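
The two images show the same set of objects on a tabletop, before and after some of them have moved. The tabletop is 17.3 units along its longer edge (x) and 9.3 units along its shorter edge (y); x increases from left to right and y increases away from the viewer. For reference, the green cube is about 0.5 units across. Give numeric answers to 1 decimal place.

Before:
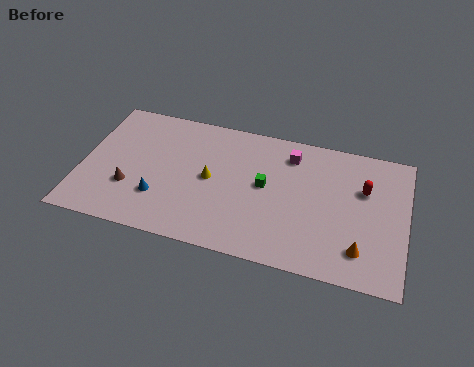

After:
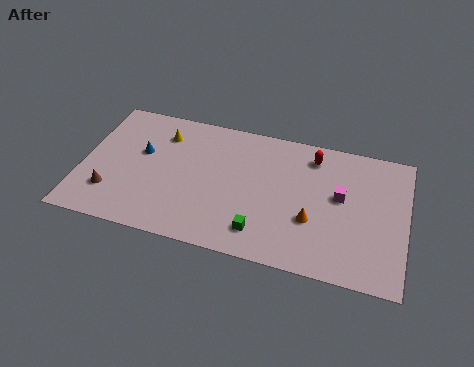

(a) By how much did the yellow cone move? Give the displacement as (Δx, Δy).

(-2.8, 2.5)

From the two frames, the yellow cone sits at roughly (6.9, 4.7) before and (4.1, 7.2) after.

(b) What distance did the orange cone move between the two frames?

2.9

From (15.0, 2.0) to (12.4, 3.3), the orange cone covered √(2.6² + 1.3²) ≈ 2.9 units.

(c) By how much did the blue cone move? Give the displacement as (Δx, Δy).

(-1.2, 2.9)

The blue cone was at about (4.3, 2.7) and moved to about (3.1, 5.6).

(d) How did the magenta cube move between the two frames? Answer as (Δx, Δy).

(2.8, -2.2)

The magenta cube was at about (11.0, 7.5) and moved to about (13.8, 5.3).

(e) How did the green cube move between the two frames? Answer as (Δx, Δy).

(0.0, -3.2)

The green cube was at about (9.8, 5.0) and moved to about (9.8, 1.8).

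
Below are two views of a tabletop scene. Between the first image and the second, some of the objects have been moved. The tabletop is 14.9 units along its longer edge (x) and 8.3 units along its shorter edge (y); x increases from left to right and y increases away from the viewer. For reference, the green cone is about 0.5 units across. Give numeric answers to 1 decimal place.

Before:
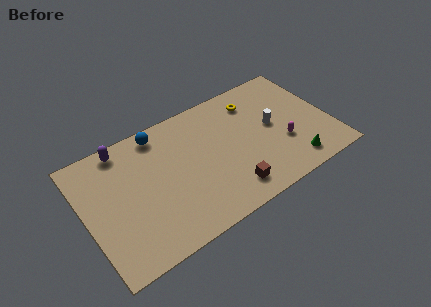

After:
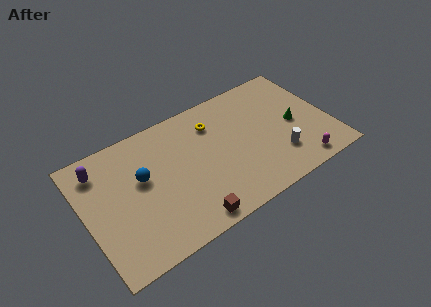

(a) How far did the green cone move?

2.7

The green cone moved from about (12.2, 1.3) to (12.8, 3.9), a distance of √(0.6² + 2.6²) ≈ 2.7.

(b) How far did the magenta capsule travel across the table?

2.0

The magenta capsule was near (11.9, 2.9) before and (12.6, 1.0) after, so it travelled √(0.7² + 1.9²) ≈ 2.0 units.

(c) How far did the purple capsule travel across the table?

1.7

From (2.7, 7.4) to (1.2, 6.7), the purple capsule covered √(1.5² + 0.7²) ≈ 1.7 units.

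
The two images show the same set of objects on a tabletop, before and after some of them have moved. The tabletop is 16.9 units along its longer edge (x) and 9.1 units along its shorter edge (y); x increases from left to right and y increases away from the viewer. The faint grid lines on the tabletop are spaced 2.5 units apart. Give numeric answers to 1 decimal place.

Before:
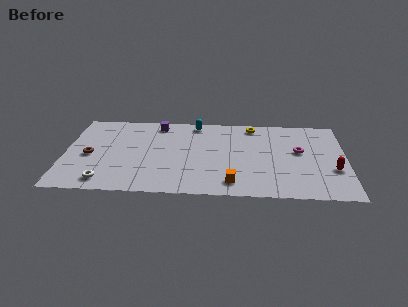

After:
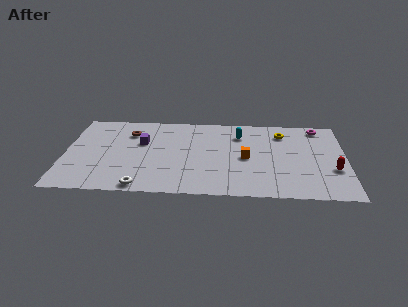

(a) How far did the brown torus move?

3.5

From (1.5, 4.1) to (3.8, 6.8), the brown torus covered √(2.3² + 2.7²) ≈ 3.5 units.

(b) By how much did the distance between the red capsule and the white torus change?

-2.1

Before: roughly 13.7 units apart; after: 11.6. That's 2.1 units closer together.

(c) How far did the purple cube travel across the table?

2.4

The purple cube moved from about (5.5, 7.9) to (4.6, 5.7), a distance of √(0.9² + 2.2²) ≈ 2.4.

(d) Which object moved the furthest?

the brown torus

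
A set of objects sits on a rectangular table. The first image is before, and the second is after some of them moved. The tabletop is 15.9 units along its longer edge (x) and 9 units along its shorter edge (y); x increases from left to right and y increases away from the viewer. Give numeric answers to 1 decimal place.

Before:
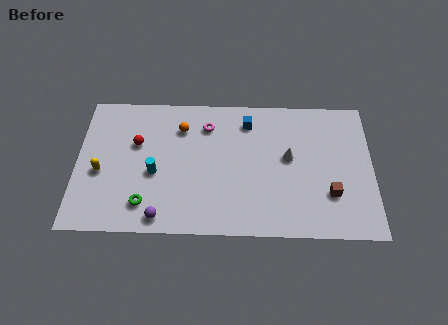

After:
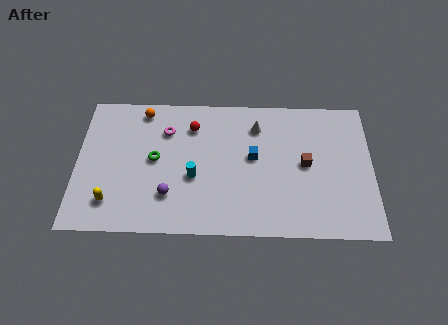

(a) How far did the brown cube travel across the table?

2.3

The brown cube moved from about (13.6, 2.7) to (12.3, 4.6), a distance of √(1.3² + 1.9²) ≈ 2.3.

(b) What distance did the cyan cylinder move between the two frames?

2.1

The cyan cylinder was near (4.2, 3.8) before and (6.3, 3.6) after, so it travelled √(2.1² + 0.2²) ≈ 2.1 units.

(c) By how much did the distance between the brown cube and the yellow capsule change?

-1.6

Before: roughly 12.3 units apart; after: 10.7. That's 1.6 units closer together.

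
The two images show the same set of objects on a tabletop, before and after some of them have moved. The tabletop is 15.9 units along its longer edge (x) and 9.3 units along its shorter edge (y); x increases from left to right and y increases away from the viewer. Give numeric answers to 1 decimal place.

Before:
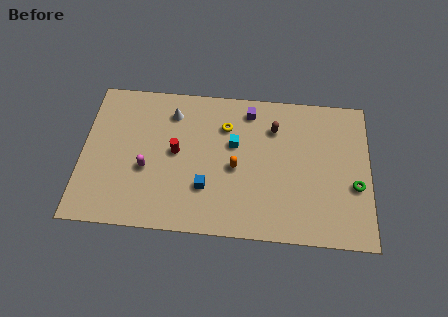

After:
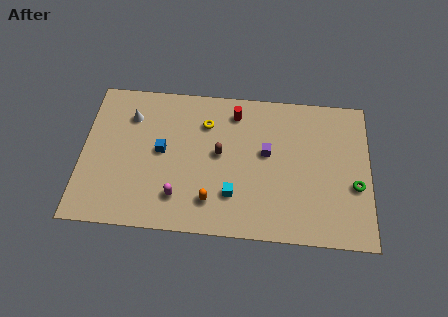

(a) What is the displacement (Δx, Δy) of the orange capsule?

(-1.3, -2.2)

The orange capsule was at about (8.5, 4.2) and moved to about (7.2, 2.0).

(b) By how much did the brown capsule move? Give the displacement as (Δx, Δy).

(-3.0, -1.9)

The brown capsule started near (10.6, 6.9) and ended near (7.6, 5.0).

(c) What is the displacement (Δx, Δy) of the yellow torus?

(-1.1, 0.1)

The yellow torus was at about (7.9, 6.8) and moved to about (6.8, 6.9).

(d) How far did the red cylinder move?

4.3

The red cylinder was near (5.2, 4.9) before and (8.4, 7.7) after, so it travelled √(3.2² + 2.8²) ≈ 4.3 units.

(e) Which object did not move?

the green torus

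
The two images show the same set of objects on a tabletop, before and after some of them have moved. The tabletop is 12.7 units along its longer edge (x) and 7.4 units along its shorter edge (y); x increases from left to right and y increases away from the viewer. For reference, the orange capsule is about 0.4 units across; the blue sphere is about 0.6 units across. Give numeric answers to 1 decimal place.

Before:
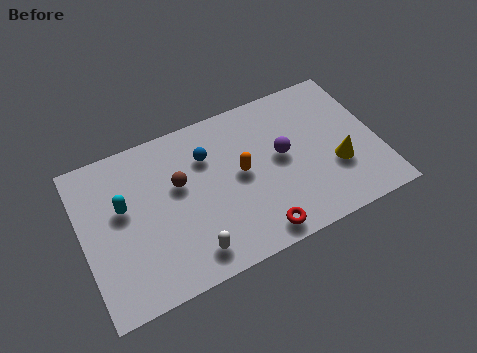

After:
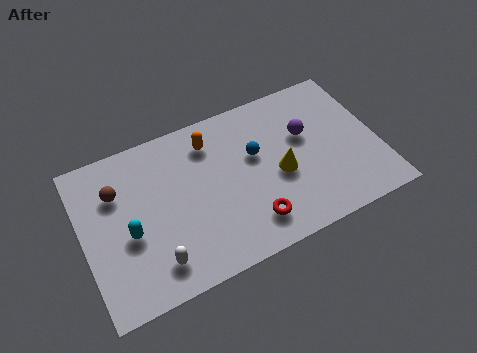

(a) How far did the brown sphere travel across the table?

2.7

The brown sphere moved from about (4.2, 4.5) to (1.6, 5.2), a distance of √(2.6² + 0.7²) ≈ 2.7.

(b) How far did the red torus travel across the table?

0.6

The red torus was near (7.1, 0.9) before and (6.9, 1.5) after, so it travelled √(0.2² + 0.6²) ≈ 0.6 units.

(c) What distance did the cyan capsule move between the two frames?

1.3

The cyan capsule was near (1.8, 4.4) before and (1.9, 3.1) after, so it travelled √(0.1² + 1.3²) ≈ 1.3 units.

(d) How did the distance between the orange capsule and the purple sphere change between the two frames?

+2.4

They were about 1.8 units apart before and 4.2 after — 2.4 units further apart.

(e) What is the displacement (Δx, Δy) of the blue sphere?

(2.0, -0.8)

The blue sphere started near (5.5, 5.3) and ended near (7.5, 4.5).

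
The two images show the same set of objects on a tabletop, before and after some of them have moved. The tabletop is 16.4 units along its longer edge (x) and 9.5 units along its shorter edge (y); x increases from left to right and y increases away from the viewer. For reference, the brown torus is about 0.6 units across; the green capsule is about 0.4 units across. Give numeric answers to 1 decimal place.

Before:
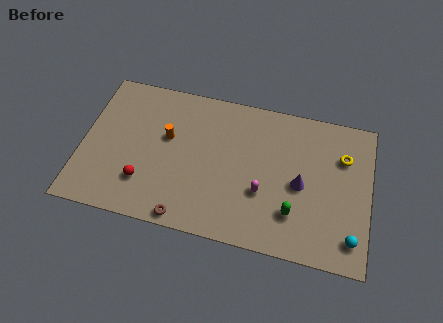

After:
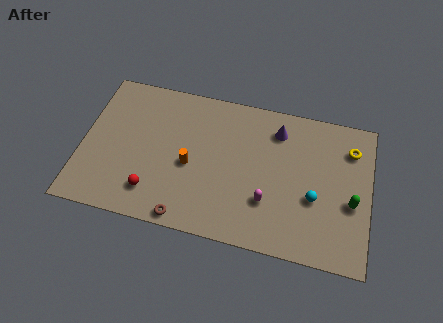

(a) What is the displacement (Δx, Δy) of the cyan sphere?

(-2.2, 2.0)

The cyan sphere was at about (15.5, 1.7) and moved to about (13.3, 3.7).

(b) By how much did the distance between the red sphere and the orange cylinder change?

-0.4

Before: roughly 3.4 units apart; after: 3.0. That's 0.4 units closer together.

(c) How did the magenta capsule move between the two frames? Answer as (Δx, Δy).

(0.3, -0.5)

From the two frames, the magenta capsule sits at roughly (10.4, 3.4) before and (10.7, 2.9) after.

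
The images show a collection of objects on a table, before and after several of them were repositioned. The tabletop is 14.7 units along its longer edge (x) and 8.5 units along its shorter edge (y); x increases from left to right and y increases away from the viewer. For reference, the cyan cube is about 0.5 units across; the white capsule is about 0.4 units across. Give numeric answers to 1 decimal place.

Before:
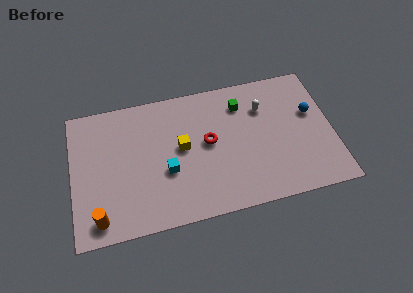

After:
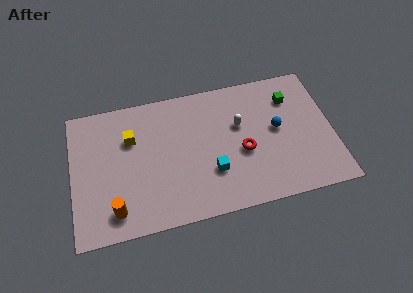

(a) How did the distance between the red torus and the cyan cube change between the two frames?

-0.7

Before: roughly 2.7 units apart; after: 2.0. That's 0.7 units closer together.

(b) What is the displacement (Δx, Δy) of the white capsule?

(-1.4, -0.8)

The white capsule was at about (10.9, 6.1) and moved to about (9.5, 5.3).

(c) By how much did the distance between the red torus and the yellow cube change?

+5.1

They were about 1.5 units apart before and 6.6 after — 5.1 units further apart.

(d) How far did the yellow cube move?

3.0

The yellow cube was near (6.2, 4.6) before and (3.4, 5.8) after, so it travelled √(2.8² + 1.2²) ≈ 3.0 units.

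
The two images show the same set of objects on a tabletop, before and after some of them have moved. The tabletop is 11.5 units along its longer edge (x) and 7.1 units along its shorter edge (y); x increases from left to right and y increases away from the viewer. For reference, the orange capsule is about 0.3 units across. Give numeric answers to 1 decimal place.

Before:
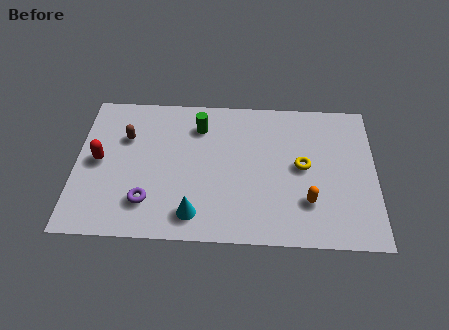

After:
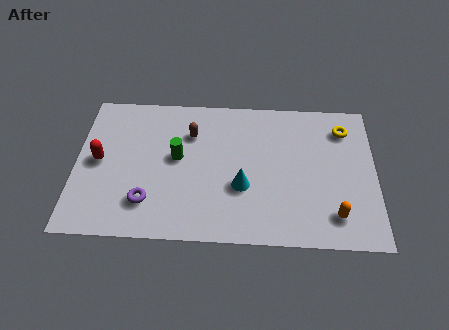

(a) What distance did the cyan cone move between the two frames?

2.3

From (4.6, 1.2) to (6.4, 2.6), the cyan cone covered √(1.8² + 1.4²) ≈ 2.3 units.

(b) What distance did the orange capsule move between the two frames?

1.2

The orange capsule was near (8.9, 2.0) before and (9.9, 1.4) after, so it travelled √(1.0² + 0.6²) ≈ 1.2 units.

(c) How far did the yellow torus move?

2.5

From (8.7, 3.7) to (10.3, 5.6), the yellow torus covered √(1.6² + 1.9²) ≈ 2.5 units.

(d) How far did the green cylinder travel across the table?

1.8

The green cylinder was near (4.7, 5.5) before and (3.9, 3.9) after, so it travelled √(0.8² + 1.6²) ≈ 1.8 units.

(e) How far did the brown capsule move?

2.5

From (1.9, 4.8) to (4.4, 5.1), the brown capsule covered √(2.5² + 0.3²) ≈ 2.5 units.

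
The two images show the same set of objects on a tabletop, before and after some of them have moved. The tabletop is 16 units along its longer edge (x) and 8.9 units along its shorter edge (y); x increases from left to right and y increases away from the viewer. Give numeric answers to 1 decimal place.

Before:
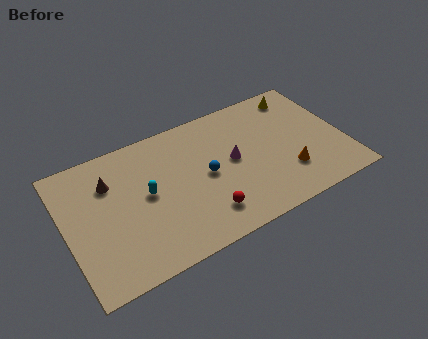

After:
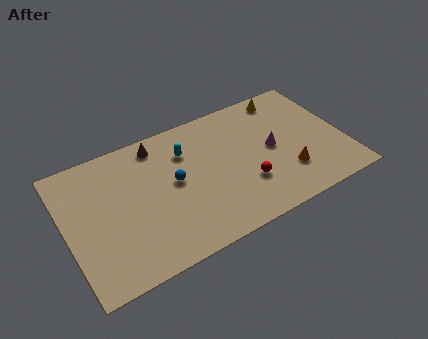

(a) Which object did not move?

the orange cone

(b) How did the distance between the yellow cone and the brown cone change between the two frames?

-3.8

The distance was about 11.4 in the first image and 7.6 in the second, so they moved 3.8 units closer together.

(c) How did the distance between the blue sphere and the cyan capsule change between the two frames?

-1.5

Before: roughly 3.4 units apart; after: 1.9. That's 1.5 units closer together.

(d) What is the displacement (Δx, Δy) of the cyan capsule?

(2.5, 1.8)

From the two frames, the cyan capsule sits at roughly (4.6, 4.7) before and (7.1, 6.5) after.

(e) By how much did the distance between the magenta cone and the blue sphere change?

+4.1

Before: roughly 1.6 units apart; after: 5.7. That's 4.1 units further apart.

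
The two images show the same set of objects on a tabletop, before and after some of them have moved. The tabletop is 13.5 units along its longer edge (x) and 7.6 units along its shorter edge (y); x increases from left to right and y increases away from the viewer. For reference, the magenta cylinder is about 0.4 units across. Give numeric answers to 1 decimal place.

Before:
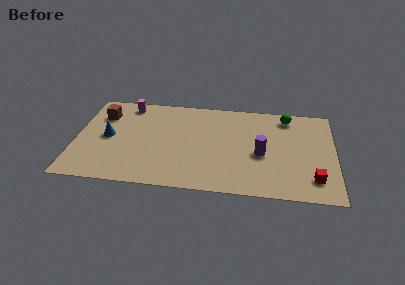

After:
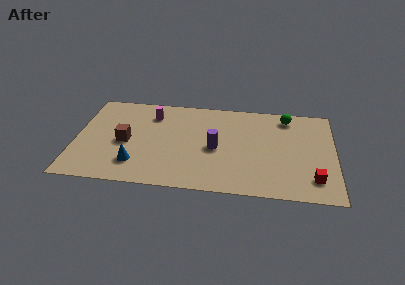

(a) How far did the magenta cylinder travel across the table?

1.5

From (2.6, 6.6) to (3.9, 5.9), the magenta cylinder covered √(1.3² + 0.7²) ≈ 1.5 units.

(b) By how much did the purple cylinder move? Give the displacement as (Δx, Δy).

(-2.4, 0.2)

From the two frames, the purple cylinder sits at roughly (9.7, 3.3) before and (7.3, 3.5) after.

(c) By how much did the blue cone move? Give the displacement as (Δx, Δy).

(1.5, -2.0)

From the two frames, the blue cone sits at roughly (1.7, 3.8) before and (3.2, 1.8) after.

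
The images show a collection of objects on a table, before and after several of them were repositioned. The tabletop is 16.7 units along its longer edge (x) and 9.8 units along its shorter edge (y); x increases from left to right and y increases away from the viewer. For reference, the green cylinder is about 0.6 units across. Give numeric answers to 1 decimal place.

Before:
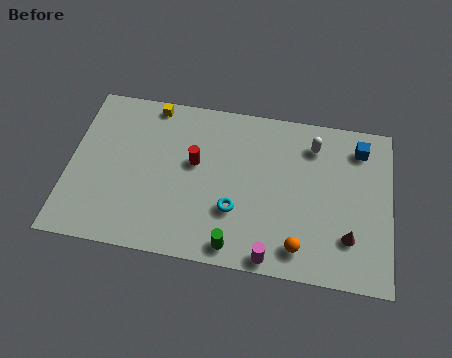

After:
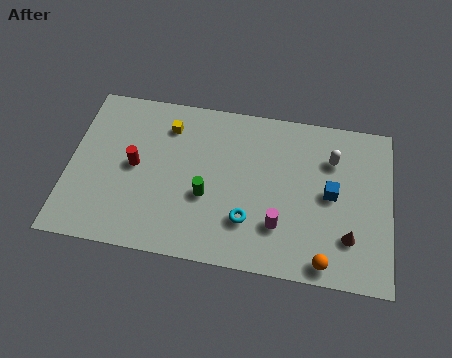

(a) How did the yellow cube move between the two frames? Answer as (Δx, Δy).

(0.9, -1.2)

The yellow cube started near (4.1, 8.9) and ended near (5.0, 7.7).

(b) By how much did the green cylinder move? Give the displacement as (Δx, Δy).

(-1.6, 2.7)

The green cylinder started near (8.8, 1.1) and ended near (7.2, 3.8).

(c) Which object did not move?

the brown cone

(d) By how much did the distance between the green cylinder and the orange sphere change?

+3.5

The distance was about 3.3 in the first image and 6.8 in the second, so they moved 3.5 units further apart.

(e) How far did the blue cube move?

3.3

From (15.0, 8.0) to (13.6, 5.0), the blue cube covered √(1.4² + 3.0²) ≈ 3.3 units.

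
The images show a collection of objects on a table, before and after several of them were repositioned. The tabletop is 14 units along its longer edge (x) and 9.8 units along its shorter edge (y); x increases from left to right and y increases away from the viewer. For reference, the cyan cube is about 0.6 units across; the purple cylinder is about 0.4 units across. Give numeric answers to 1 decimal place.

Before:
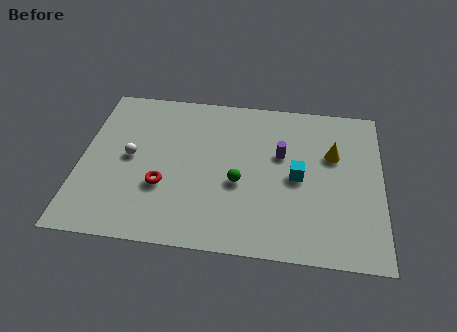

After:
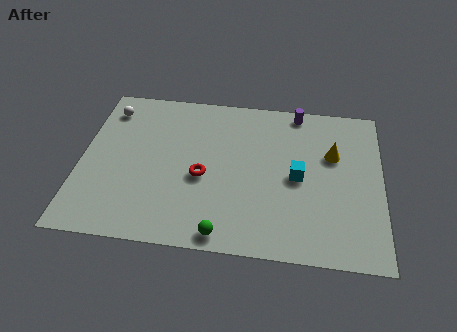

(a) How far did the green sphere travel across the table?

3.2

The green sphere was near (7.4, 4.0) before and (6.8, 0.9) after, so it travelled √(0.6² + 3.1²) ≈ 3.2 units.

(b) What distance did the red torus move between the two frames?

2.0

The red torus moved from about (3.9, 3.4) to (5.7, 4.2), a distance of √(1.8² + 0.8²) ≈ 2.0.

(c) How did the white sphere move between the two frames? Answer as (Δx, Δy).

(-1.2, 3.0)

The white sphere was at about (2.3, 5.0) and moved to about (1.1, 8.0).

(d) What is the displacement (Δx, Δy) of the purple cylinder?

(0.7, 2.9)

From the two frames, the purple cylinder sits at roughly (9.3, 6.0) before and (10.0, 8.9) after.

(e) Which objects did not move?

the cyan cube and the yellow cone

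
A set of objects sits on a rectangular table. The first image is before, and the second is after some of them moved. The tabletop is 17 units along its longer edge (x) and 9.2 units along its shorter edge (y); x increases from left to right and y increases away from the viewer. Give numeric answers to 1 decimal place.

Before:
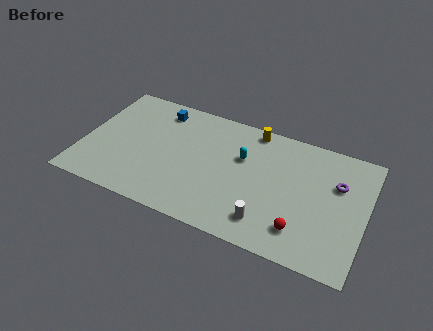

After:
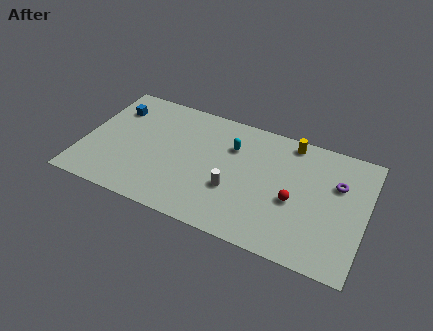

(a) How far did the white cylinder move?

2.7

The white cylinder was near (11.4, 1.8) before and (9.2, 3.3) after, so it travelled √(2.2² + 1.5²) ≈ 2.7 units.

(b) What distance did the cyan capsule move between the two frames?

0.9

The cyan capsule moved from about (9.5, 5.9) to (8.8, 6.5), a distance of √(0.7² + 0.6²) ≈ 0.9.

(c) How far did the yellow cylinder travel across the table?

2.3

From (9.9, 8.3) to (12.2, 8.2), the yellow cylinder covered √(2.3² + 0.1²) ≈ 2.3 units.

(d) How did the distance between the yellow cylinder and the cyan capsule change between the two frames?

+1.4

Before: roughly 2.4 units apart; after: 3.8. That's 1.4 units further apart.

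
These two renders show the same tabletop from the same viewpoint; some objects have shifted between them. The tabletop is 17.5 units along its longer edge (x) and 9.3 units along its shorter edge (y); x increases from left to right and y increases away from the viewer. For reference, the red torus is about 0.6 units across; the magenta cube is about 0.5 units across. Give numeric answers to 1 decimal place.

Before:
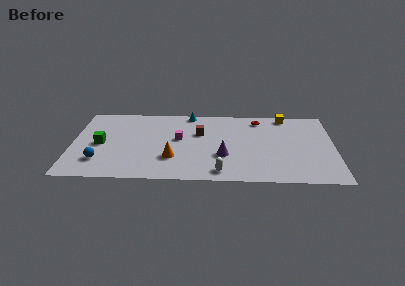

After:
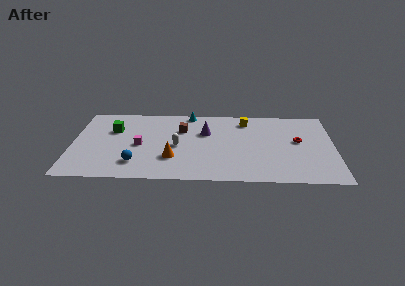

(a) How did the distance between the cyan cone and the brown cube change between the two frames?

-0.4

They were about 2.6 units apart before and 2.2 after — 0.4 units closer together.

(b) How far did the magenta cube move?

2.8

The magenta cube was near (7.1, 5.2) before and (4.5, 4.3) after, so it travelled √(2.6² + 0.9²) ≈ 2.8 units.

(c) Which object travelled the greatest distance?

the white capsule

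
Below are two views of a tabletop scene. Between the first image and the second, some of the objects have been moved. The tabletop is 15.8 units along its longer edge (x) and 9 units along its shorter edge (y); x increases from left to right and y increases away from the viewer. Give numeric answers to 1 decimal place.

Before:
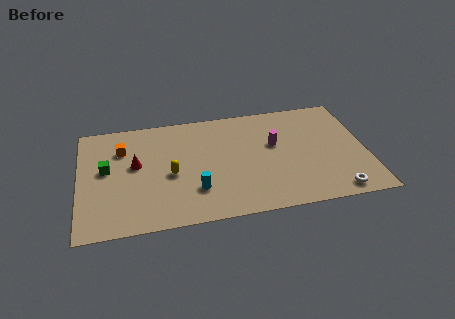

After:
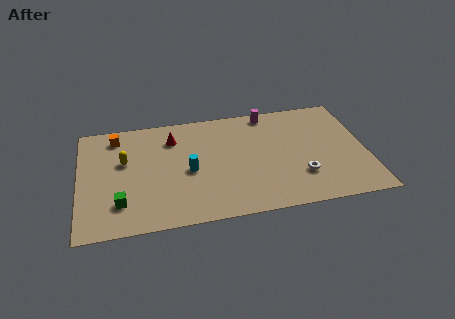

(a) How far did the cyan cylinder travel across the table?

1.6

From (6.3, 2.5) to (6.0, 4.1), the cyan cylinder covered √(0.3² + 1.6²) ≈ 1.6 units.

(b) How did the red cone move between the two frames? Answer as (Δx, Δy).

(2.1, 1.8)

From the two frames, the red cone sits at roughly (3.1, 5.1) before and (5.2, 6.9) after.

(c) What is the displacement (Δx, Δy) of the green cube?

(0.7, -2.8)

The green cube was at about (1.5, 5.0) and moved to about (2.2, 2.2).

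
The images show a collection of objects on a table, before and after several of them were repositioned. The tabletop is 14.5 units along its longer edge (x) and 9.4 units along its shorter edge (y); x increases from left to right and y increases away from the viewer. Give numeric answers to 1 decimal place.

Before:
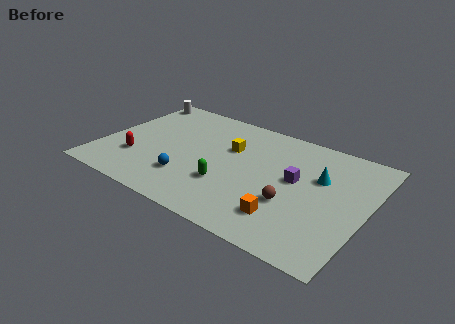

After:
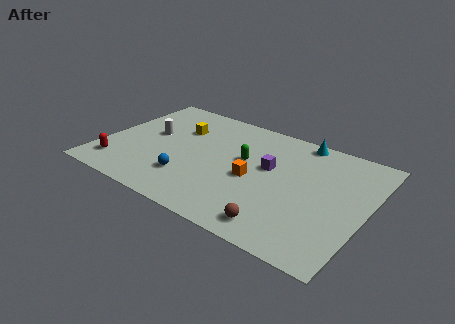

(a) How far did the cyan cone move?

3.0

The cyan cone moved from about (11.8, 6.0) to (10.3, 8.6), a distance of √(1.5² + 2.6²) ≈ 3.0.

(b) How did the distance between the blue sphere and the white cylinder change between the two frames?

-3.3

The distance was about 7.2 in the first image and 3.9 in the second, so they moved 3.3 units closer together.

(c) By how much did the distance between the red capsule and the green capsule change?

+2.4

The distance was about 5.1 in the first image and 7.5 in the second, so they moved 2.4 units further apart.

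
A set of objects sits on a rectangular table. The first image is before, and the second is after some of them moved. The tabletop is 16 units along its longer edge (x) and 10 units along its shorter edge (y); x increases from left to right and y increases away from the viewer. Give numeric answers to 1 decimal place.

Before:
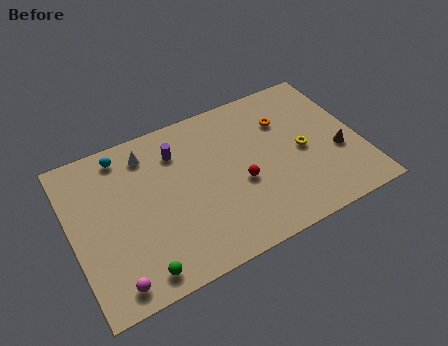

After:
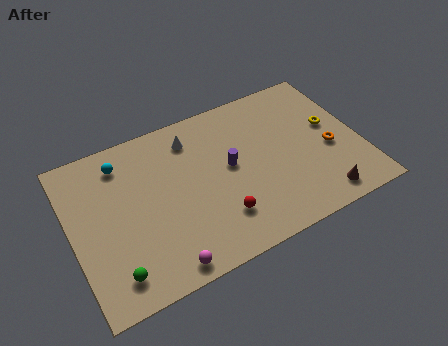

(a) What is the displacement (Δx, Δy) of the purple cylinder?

(2.7, -2.2)

The purple cylinder was at about (6.1, 7.6) and moved to about (8.8, 5.4).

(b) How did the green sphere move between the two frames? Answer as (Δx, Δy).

(-1.3, 0.5)

From the two frames, the green sphere sits at roughly (3.2, 1.2) before and (1.9, 1.7) after.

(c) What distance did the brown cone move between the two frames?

2.9

The brown cone was near (14.7, 3.8) before and (13.3, 1.3) after, so it travelled √(1.4² + 2.5²) ≈ 2.9 units.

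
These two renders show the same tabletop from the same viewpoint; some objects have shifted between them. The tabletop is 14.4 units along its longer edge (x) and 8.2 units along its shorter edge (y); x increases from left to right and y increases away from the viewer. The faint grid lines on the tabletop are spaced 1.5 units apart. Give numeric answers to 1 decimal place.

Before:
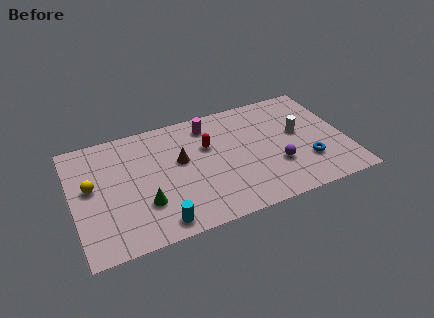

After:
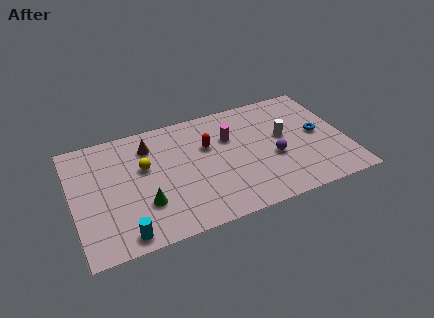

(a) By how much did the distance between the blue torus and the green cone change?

+1.0

They were about 8.6 units apart before and 9.6 after — 1.0 units further apart.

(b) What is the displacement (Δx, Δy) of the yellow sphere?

(2.8, 0.4)

From the two frames, the yellow sphere sits at roughly (1.0, 4.6) before and (3.8, 5.0) after.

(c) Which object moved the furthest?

the yellow sphere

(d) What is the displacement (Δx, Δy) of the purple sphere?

(-0.1, 0.6)

The purple sphere was at about (10.6, 2.7) and moved to about (10.5, 3.3).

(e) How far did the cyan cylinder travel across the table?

1.8

The cyan cylinder moved from about (4.2, 1.0) to (2.4, 0.9), a distance of √(1.8² + 0.1²) ≈ 1.8.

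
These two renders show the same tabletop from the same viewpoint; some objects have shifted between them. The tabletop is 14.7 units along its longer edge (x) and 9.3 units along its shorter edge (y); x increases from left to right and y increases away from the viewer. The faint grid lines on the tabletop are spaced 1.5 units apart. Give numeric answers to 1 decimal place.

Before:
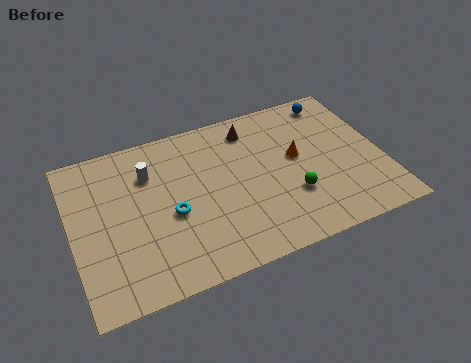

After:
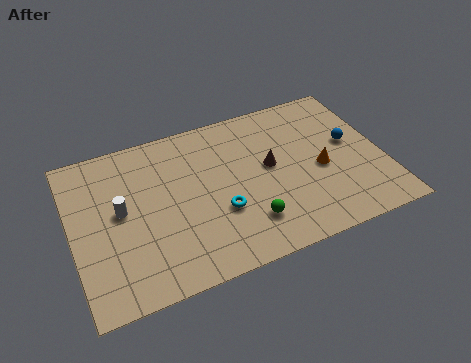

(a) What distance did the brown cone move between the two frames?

2.7

The brown cone moved from about (8.8, 7.7) to (9.4, 5.1), a distance of √(0.6² + 2.6²) ≈ 2.7.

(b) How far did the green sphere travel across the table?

2.3

From (10.2, 3.0) to (8.0, 2.2), the green sphere covered √(2.2² + 0.8²) ≈ 2.3 units.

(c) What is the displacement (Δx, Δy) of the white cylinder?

(-1.5, -1.7)

The white cylinder started near (3.8, 6.7) and ended near (2.3, 5.0).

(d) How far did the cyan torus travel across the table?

2.3

The cyan torus moved from about (4.6, 4.0) to (6.8, 3.3), a distance of √(2.2² + 0.7²) ≈ 2.3.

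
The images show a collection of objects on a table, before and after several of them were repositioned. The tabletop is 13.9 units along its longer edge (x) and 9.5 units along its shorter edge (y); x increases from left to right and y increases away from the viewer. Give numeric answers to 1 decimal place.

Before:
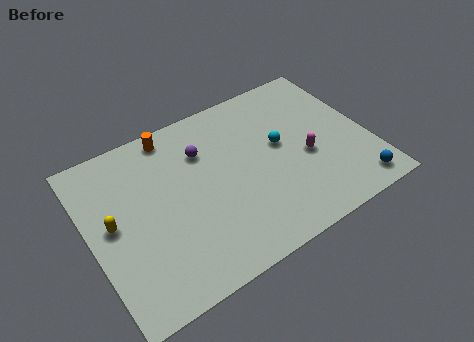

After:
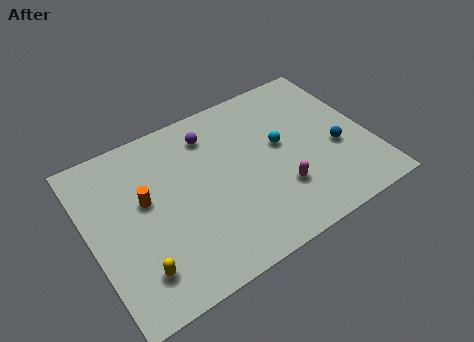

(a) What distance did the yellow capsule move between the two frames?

3.1

From (1.1, 5.0) to (1.9, 2.0), the yellow capsule covered √(0.8² + 3.0²) ≈ 3.1 units.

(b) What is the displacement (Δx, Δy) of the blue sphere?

(-0.5, 2.6)

The blue sphere was at about (12.7, 1.2) and moved to about (12.2, 3.8).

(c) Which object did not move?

the cyan sphere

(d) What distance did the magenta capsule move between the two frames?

2.0

The magenta capsule was near (10.7, 4.0) before and (9.1, 2.8) after, so it travelled √(1.6² + 1.2²) ≈ 2.0 units.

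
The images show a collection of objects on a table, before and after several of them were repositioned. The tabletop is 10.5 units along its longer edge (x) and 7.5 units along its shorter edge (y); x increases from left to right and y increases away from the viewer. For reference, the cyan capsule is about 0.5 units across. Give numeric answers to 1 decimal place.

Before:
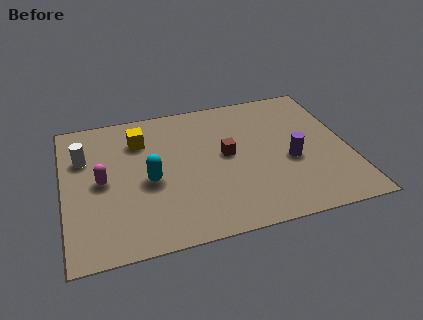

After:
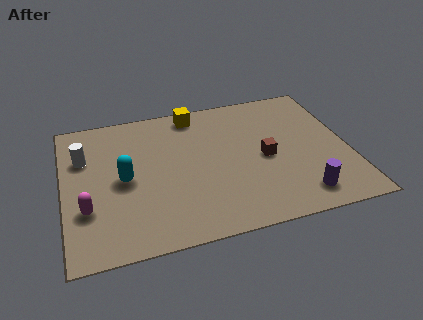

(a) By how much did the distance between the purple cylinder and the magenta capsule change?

+0.9

The distance was about 6.9 in the first image and 7.8 in the second, so they moved 0.9 units further apart.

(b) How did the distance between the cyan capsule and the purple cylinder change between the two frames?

+1.5

They were about 5.2 units apart before and 6.7 after — 1.5 units further apart.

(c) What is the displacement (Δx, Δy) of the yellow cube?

(2.1, 1.0)

From the two frames, the yellow cube sits at roughly (2.9, 5.6) before and (5.0, 6.6) after.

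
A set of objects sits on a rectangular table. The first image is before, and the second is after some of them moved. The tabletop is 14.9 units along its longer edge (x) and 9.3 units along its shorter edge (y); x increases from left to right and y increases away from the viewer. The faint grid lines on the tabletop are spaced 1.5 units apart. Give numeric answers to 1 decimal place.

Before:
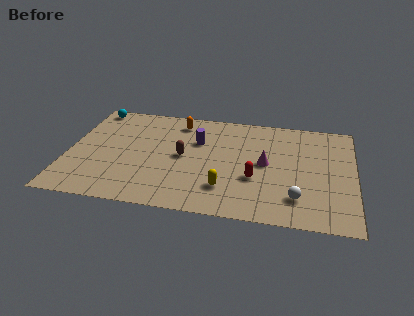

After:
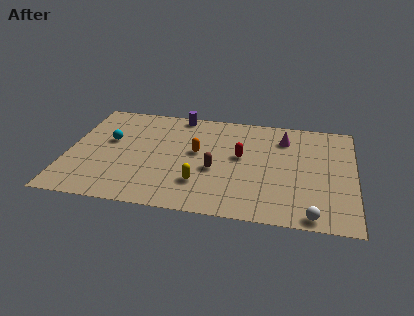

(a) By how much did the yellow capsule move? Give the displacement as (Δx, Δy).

(-1.3, 0.2)

The yellow capsule was at about (8.3, 2.3) and moved to about (7.0, 2.5).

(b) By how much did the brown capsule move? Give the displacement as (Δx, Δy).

(1.7, -0.9)

The brown capsule started near (6.0, 4.7) and ended near (7.7, 3.8).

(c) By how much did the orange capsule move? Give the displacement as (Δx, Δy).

(1.1, -2.6)

The orange capsule was at about (5.6, 7.8) and moved to about (6.7, 5.2).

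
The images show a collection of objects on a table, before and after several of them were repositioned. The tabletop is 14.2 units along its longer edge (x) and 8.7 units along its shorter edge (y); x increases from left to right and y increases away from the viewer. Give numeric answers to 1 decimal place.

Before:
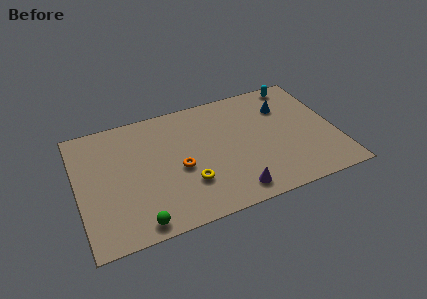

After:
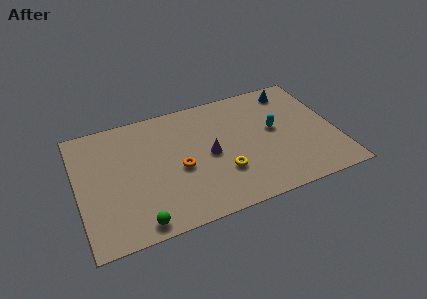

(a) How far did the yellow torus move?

1.9

The yellow torus moved from about (5.9, 2.6) to (7.8, 2.7), a distance of √(1.9² + 0.1²) ≈ 1.9.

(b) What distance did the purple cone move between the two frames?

3.2

From (8.2, 1.2) to (7.2, 4.2), the purple cone covered √(1.0² + 3.0²) ≈ 3.2 units.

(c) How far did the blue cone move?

1.3

The blue cone moved from about (11.6, 6.3) to (12.2, 7.4), a distance of √(0.6² + 1.1²) ≈ 1.3.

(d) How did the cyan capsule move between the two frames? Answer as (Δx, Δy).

(-1.6, -3.0)

The cyan capsule started near (12.5, 7.8) and ended near (10.9, 4.8).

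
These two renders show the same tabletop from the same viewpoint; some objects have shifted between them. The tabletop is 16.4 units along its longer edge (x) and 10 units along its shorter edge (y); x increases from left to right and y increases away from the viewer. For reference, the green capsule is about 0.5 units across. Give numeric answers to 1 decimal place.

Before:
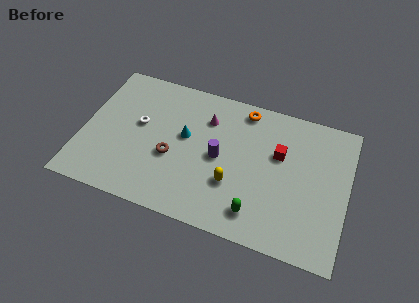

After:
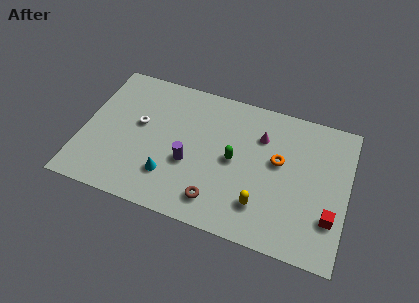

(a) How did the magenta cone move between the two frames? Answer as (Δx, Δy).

(3.4, -0.2)

From the two frames, the magenta cone sits at roughly (7.5, 7.4) before and (10.9, 7.2) after.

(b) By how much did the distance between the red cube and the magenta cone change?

+1.6

The distance was about 4.7 in the first image and 6.3 in the second, so they moved 1.6 units further apart.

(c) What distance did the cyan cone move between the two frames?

3.2

The cyan cone moved from about (6.3, 5.7) to (5.6, 2.6), a distance of √(0.7² + 3.1²) ≈ 3.2.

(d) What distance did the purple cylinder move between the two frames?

2.1

From (8.5, 4.9) to (6.7, 3.9), the purple cylinder covered √(1.8² + 1.0²) ≈ 2.1 units.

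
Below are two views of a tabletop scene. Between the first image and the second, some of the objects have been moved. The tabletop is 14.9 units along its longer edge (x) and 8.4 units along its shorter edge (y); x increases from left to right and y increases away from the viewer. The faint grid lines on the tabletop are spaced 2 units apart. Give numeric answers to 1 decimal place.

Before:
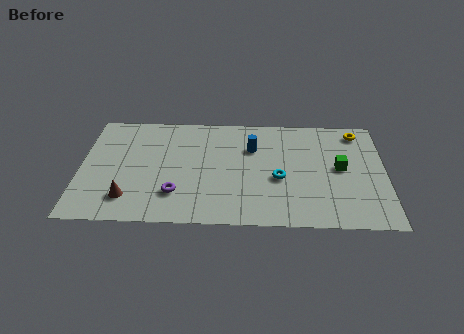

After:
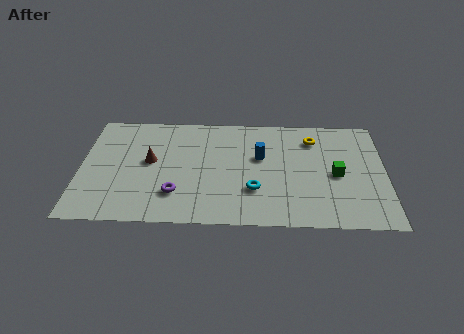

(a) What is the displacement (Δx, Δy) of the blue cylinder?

(0.4, -0.7)

The blue cylinder started near (8.4, 5.8) and ended near (8.8, 5.1).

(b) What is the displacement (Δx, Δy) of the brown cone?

(1.0, 2.8)

The brown cone started near (2.4, 1.8) and ended near (3.4, 4.6).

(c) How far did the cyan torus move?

1.5

The cyan torus moved from about (9.7, 3.5) to (8.5, 2.6), a distance of √(1.2² + 0.9²) ≈ 1.5.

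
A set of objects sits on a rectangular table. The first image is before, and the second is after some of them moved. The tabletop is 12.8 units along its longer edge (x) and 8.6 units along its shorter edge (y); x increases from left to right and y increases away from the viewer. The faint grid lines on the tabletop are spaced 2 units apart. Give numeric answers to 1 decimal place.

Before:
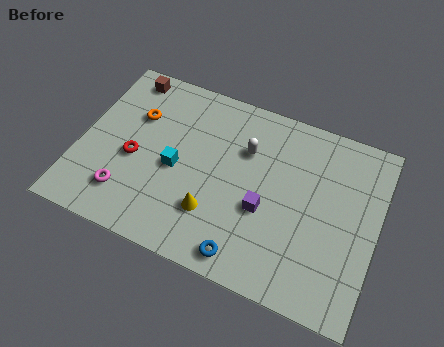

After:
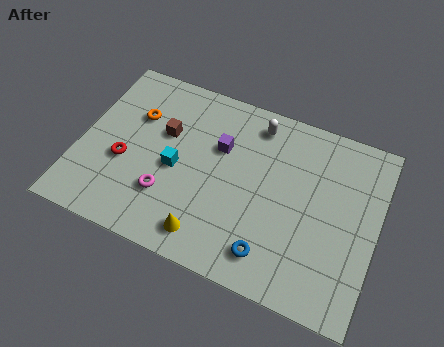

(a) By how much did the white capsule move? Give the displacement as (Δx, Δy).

(0.3, 1.4)

The white capsule started near (7.0, 5.9) and ended near (7.3, 7.3).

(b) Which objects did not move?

the orange torus and the cyan cube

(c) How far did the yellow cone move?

1.1

The yellow cone moved from about (6.0, 2.4) to (5.9, 1.3), a distance of √(0.1² + 1.1²) ≈ 1.1.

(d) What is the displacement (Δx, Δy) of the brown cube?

(2.0, -2.2)

The brown cube started near (1.5, 7.6) and ended near (3.5, 5.4).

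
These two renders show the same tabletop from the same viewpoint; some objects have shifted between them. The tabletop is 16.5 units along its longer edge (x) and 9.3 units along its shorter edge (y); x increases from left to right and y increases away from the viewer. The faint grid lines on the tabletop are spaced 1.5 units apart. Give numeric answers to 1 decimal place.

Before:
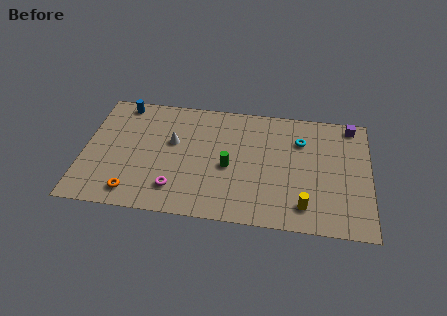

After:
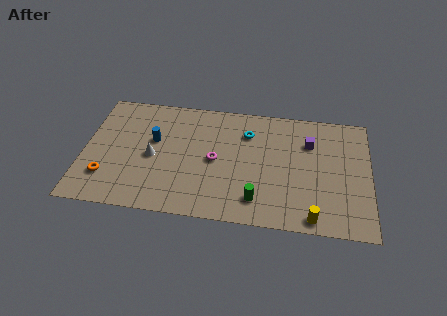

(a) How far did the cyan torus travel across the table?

3.1

The cyan torus moved from about (12.5, 6.7) to (9.4, 6.9), a distance of √(3.1² + 0.2²) ≈ 3.1.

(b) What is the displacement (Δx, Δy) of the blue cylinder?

(2.0, -2.7)

The blue cylinder was at about (2.0, 8.3) and moved to about (4.0, 5.6).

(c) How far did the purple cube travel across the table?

2.9

The purple cube was near (15.4, 8.3) before and (13.0, 6.6) after, so it travelled √(2.4² + 1.7²) ≈ 2.9 units.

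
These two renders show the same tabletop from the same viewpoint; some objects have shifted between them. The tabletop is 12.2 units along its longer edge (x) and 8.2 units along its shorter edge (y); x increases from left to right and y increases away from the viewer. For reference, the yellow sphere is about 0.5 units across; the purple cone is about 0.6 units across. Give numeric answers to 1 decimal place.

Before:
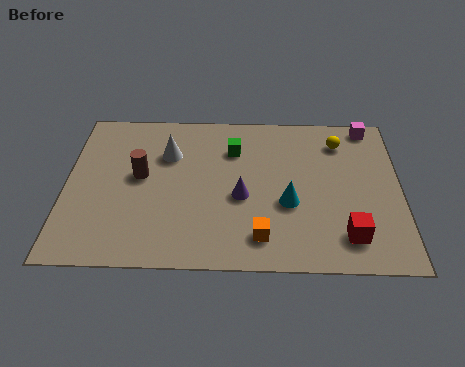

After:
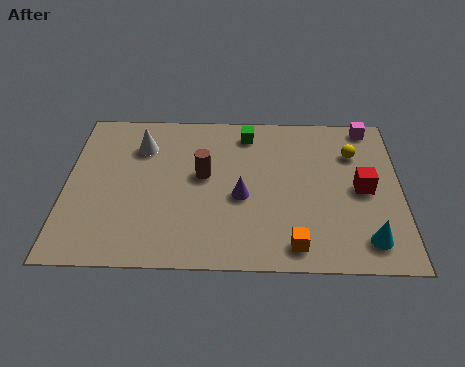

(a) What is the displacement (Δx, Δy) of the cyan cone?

(2.8, -1.8)

From the two frames, the cyan cone sits at roughly (8.1, 3.2) before and (10.9, 1.4) after.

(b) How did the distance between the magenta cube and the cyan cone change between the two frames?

+0.8

Before: roughly 5.2 units apart; after: 6.0. That's 0.8 units further apart.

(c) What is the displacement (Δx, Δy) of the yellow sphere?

(0.5, -0.6)

From the two frames, the yellow sphere sits at roughly (10.0, 6.5) before and (10.5, 5.9) after.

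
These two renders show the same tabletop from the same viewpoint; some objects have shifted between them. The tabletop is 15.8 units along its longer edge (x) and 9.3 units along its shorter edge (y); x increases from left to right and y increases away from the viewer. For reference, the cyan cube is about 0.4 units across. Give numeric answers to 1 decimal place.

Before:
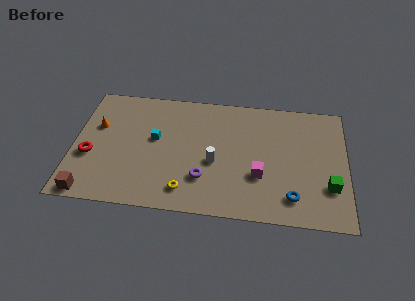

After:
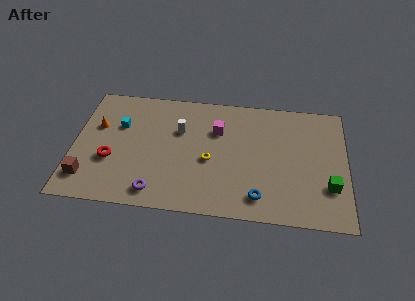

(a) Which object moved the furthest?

the magenta cube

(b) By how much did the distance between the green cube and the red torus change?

-1.2

They were about 13.8 units apart before and 12.6 after — 1.2 units closer together.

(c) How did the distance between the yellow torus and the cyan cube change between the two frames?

+1.5

Before: roughly 4.2 units apart; after: 5.7. That's 1.5 units further apart.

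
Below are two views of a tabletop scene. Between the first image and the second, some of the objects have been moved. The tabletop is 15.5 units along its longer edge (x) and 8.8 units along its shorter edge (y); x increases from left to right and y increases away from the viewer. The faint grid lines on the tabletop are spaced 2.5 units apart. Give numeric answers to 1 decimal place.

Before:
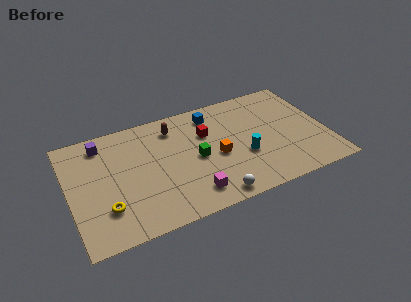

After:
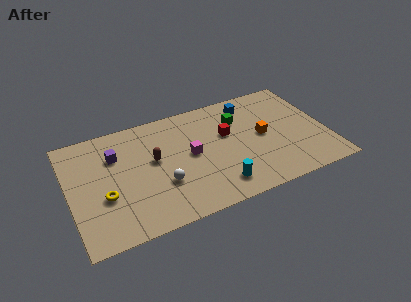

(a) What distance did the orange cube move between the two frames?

3.0

The orange cube moved from about (8.8, 3.9) to (11.7, 4.5), a distance of √(2.9² + 0.6²) ≈ 3.0.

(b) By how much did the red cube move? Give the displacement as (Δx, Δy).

(1.2, -0.5)

From the two frames, the red cube sits at roughly (8.4, 5.9) before and (9.6, 5.4) after.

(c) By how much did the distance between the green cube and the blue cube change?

-2.1

Before: roughly 3.4 units apart; after: 1.3. That's 2.1 units closer together.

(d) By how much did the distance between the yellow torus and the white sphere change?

-3.0

They were about 6.4 units apart before and 3.4 after — 3.0 units closer together.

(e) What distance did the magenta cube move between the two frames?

3.0

The magenta cube moved from about (7.0, 1.6) to (7.3, 4.6), a distance of √(0.3² + 3.0²) ≈ 3.0.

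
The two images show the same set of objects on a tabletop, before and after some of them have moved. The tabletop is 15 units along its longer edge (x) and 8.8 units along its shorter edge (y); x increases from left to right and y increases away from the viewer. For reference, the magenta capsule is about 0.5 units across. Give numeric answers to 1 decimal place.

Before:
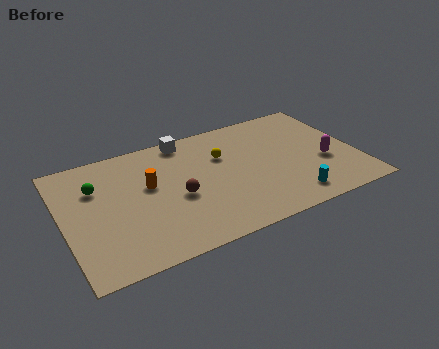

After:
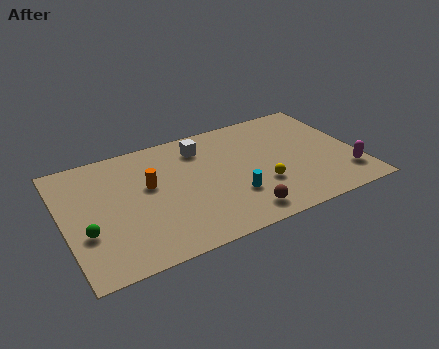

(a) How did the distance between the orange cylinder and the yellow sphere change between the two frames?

+2.0

Before: roughly 4.0 units apart; after: 6.0. That's 2.0 units further apart.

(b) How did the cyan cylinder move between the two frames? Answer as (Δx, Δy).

(-2.8, 1.3)

The cyan cylinder was at about (11.2, 1.4) and moved to about (8.4, 2.7).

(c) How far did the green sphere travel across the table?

3.1

The green sphere was near (1.8, 6.1) before and (1.0, 3.1) after, so it travelled √(0.8² + 3.0²) ≈ 3.1 units.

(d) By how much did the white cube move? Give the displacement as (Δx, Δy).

(0.7, -0.9)

The white cube was at about (6.6, 7.9) and moved to about (7.3, 7.0).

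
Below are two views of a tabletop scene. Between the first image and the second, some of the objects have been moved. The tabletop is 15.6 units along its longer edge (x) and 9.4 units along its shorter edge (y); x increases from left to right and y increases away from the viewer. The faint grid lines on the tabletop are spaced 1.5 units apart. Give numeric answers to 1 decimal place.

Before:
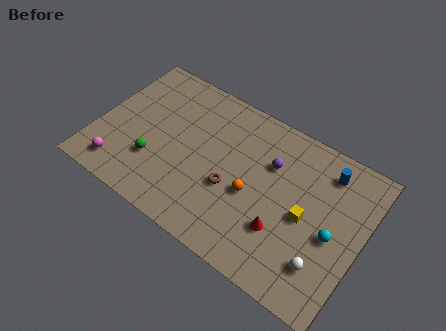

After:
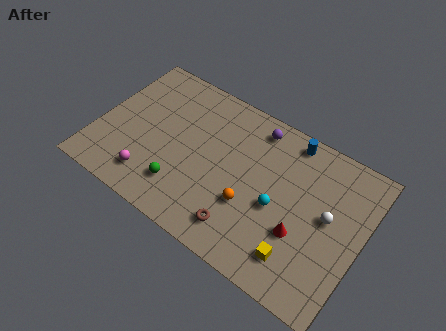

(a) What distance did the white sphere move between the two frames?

2.8

The white sphere was near (13.8, 2.3) before and (13.6, 5.1) after, so it travelled √(0.2² + 2.8²) ≈ 2.8 units.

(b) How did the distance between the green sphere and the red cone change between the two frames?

-0.7

The distance was about 7.7 in the first image and 7.0 in the second, so they moved 0.7 units closer together.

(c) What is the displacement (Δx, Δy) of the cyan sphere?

(-3.2, -0.1)

From the two frames, the cyan sphere sits at roughly (14.0, 4.2) before and (10.8, 4.1) after.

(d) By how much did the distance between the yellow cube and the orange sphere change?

+0.3

The distance was about 3.1 in the first image and 3.4 in the second, so they moved 0.3 units further apart.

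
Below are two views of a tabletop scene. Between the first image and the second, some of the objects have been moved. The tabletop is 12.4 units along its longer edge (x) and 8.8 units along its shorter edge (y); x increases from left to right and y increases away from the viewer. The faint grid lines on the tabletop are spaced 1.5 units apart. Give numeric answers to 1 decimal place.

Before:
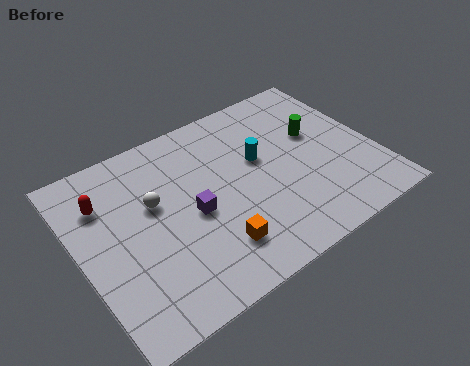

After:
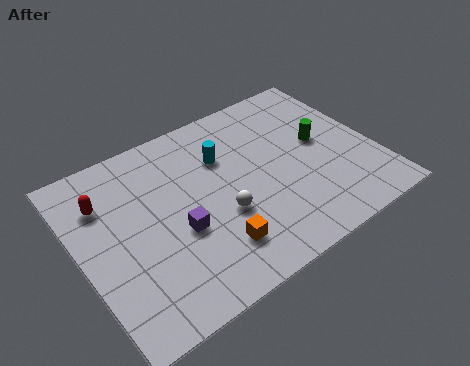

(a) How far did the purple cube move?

0.9

From (4.6, 4.0) to (3.9, 3.5), the purple cube covered √(0.7² + 0.5²) ≈ 0.9 units.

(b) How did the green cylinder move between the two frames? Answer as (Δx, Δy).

(0.1, -0.5)

The green cylinder started near (10.2, 5.3) and ended near (10.3, 4.8).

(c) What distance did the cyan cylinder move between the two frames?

1.7

The cyan cylinder was near (7.7, 5.2) before and (6.3, 6.1) after, so it travelled √(1.4² + 0.9²) ≈ 1.7 units.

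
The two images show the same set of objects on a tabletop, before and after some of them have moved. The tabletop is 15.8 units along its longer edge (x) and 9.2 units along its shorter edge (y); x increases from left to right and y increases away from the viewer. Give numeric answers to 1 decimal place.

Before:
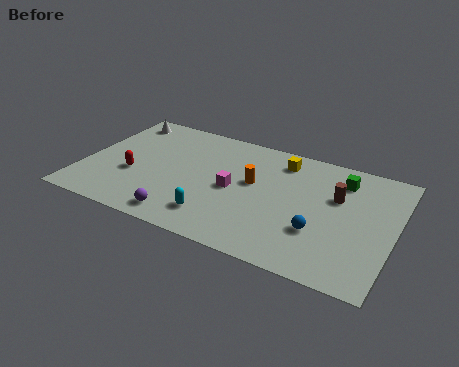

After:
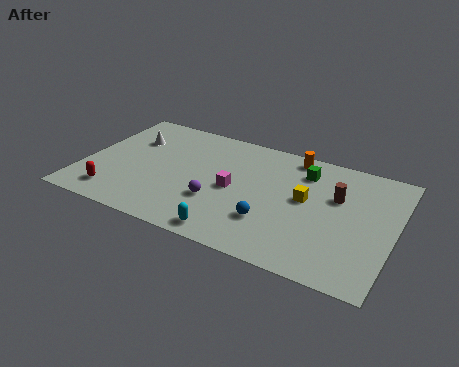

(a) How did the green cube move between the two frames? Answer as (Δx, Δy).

(-1.9, -0.1)

From the two frames, the green cube sits at roughly (12.9, 7.3) before and (11.0, 7.2) after.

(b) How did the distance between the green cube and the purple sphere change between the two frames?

-3.9

The distance was about 9.6 in the first image and 5.7 in the second, so they moved 3.9 units closer together.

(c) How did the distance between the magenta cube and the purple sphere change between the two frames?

-2.4

They were about 3.9 units apart before and 1.5 after — 2.4 units closer together.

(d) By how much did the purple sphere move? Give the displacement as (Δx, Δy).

(1.5, 1.9)

From the two frames, the purple sphere sits at roughly (5.5, 1.2) before and (7.0, 3.1) after.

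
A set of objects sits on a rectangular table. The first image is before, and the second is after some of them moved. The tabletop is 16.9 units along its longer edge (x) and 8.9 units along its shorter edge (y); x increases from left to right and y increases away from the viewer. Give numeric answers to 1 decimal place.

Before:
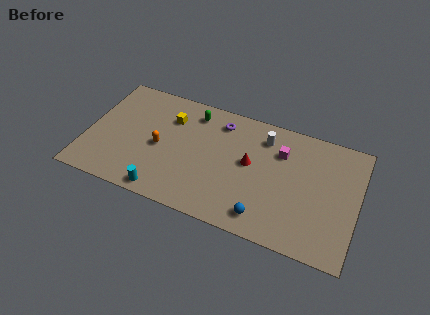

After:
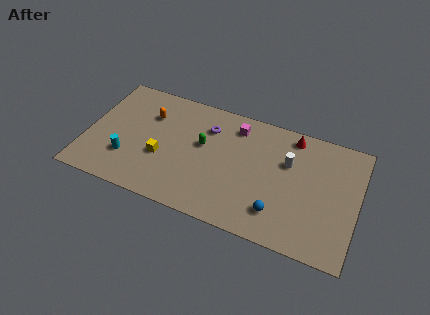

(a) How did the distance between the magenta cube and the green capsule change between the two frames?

-2.9

They were about 5.7 units apart before and 2.8 after — 2.9 units closer together.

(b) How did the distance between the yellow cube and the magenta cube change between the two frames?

-1.2

They were about 7.0 units apart before and 5.8 after — 1.2 units closer together.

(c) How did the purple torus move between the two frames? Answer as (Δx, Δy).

(-0.7, -0.7)

From the two frames, the purple torus sits at roughly (8.1, 7.3) before and (7.4, 6.6) after.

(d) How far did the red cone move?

3.8

The red cone was near (10.2, 4.9) before and (12.6, 7.8) after, so it travelled √(2.4² + 2.9²) ≈ 3.8 units.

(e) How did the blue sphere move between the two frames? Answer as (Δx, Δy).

(0.8, 0.6)

From the two frames, the blue sphere sits at roughly (11.4, 1.4) before and (12.2, 2.0) after.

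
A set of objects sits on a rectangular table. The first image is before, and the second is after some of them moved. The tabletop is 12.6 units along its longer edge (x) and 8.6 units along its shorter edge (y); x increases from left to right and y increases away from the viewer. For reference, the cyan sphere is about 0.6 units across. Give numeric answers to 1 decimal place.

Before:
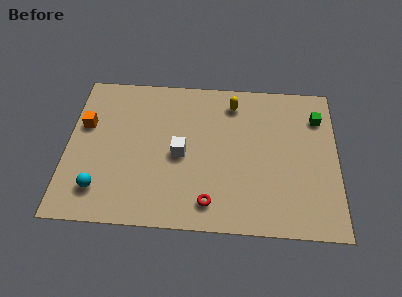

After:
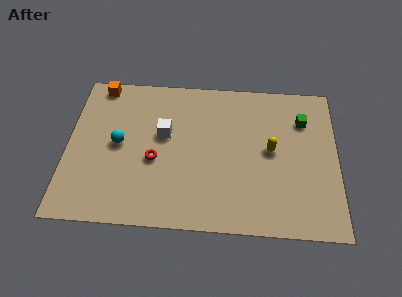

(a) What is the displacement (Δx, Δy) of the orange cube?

(0.6, 2.4)

From the two frames, the orange cube sits at roughly (0.8, 5.4) before and (1.4, 7.8) after.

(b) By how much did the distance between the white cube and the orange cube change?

-0.6

Before: roughly 4.7 units apart; after: 4.1. That's 0.6 units closer together.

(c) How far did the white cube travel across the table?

1.4

The white cube moved from about (5.3, 4.0) to (4.5, 5.1), a distance of √(0.8² + 1.1²) ≈ 1.4.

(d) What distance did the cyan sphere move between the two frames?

2.7

The cyan sphere moved from about (1.6, 1.8) to (2.4, 4.4), a distance of √(0.8² + 2.6²) ≈ 2.7.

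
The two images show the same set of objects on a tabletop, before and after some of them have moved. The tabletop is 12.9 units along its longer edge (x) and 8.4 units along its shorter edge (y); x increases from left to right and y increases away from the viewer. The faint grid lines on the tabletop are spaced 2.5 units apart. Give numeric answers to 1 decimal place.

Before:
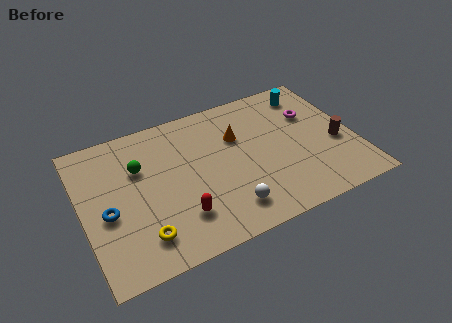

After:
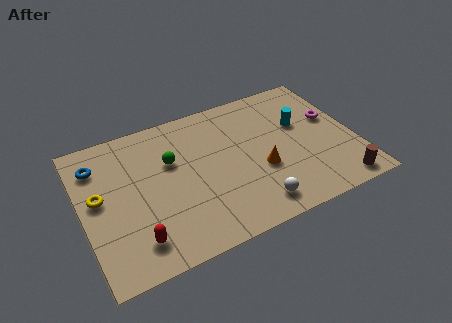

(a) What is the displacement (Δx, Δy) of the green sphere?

(1.5, -0.2)

From the two frames, the green sphere sits at roughly (2.8, 5.6) before and (4.3, 5.4) after.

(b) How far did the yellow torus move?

3.4

The yellow torus moved from about (2.5, 1.7) to (0.8, 4.6), a distance of √(1.7² + 2.9²) ≈ 3.4.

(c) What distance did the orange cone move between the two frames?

2.5

The orange cone moved from about (7.5, 5.6) to (8.3, 3.2), a distance of √(0.8² + 2.4²) ≈ 2.5.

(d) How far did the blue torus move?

2.9

The blue torus moved from about (1.1, 3.6) to (0.9, 6.5), a distance of √(0.2² + 2.9²) ≈ 2.9.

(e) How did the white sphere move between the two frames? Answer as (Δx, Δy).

(1.2, -0.3)

From the two frames, the white sphere sits at roughly (6.5, 1.6) before and (7.7, 1.3) after.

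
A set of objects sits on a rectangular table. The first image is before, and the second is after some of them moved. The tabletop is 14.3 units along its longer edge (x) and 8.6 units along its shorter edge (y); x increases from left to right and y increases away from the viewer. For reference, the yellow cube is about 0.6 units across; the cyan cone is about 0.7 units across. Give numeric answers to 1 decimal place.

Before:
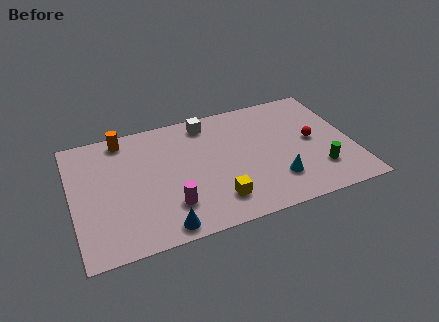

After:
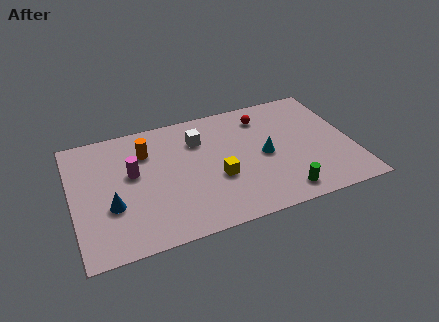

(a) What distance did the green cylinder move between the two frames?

2.2

From (12.4, 2.2) to (10.4, 1.2), the green cylinder covered √(2.0² + 1.0²) ≈ 2.2 units.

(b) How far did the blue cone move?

3.3

The blue cone moved from about (4.3, 0.9) to (1.9, 3.1), a distance of √(2.4² + 2.2²) ≈ 3.3.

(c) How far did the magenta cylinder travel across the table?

3.3

From (4.8, 2.2) to (3.1, 5.0), the magenta cylinder covered √(1.7² + 2.8²) ≈ 3.3 units.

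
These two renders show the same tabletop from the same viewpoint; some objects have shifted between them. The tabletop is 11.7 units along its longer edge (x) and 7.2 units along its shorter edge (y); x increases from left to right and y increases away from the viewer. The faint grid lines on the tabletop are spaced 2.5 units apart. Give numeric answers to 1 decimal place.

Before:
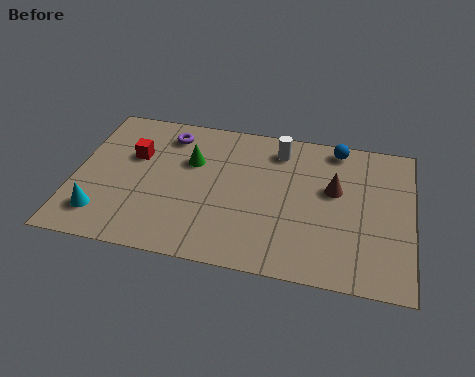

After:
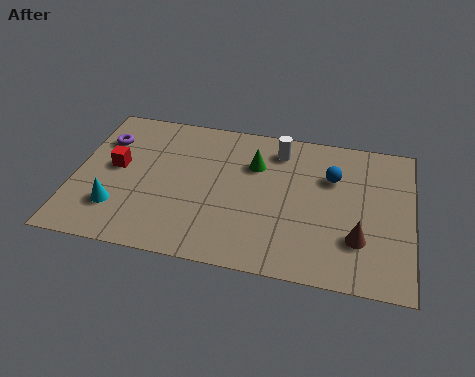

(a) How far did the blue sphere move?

1.5

The blue sphere was near (9.0, 6.4) before and (8.9, 4.9) after, so it travelled √(0.1² + 1.5²) ≈ 1.5 units.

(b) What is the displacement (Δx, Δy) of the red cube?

(-0.6, -0.7)

The red cube started near (2.0, 4.6) and ended near (1.4, 3.9).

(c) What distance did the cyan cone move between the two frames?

0.6

From (1.1, 1.5) to (1.6, 1.9), the cyan cone covered √(0.5² + 0.4²) ≈ 0.6 units.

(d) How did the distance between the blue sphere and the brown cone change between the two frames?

+0.9

They were about 2.1 units apart before and 3.0 after — 0.9 units further apart.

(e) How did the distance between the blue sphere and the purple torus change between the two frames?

+2.1

They were about 5.9 units apart before and 8.0 after — 2.1 units further apart.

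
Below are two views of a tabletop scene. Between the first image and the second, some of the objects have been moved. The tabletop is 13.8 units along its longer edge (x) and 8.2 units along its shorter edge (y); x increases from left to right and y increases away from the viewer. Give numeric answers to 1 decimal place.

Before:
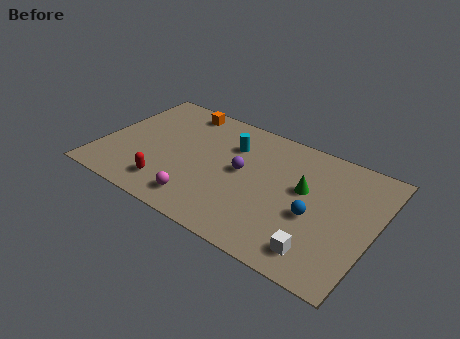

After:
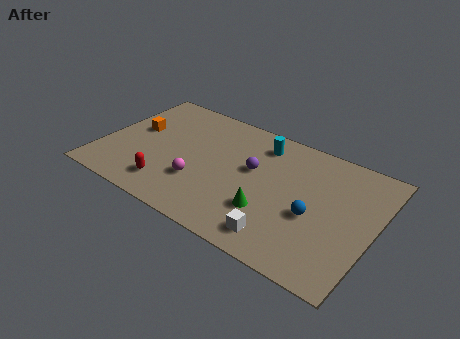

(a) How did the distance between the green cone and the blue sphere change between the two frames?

+0.7

The distance was about 1.6 in the first image and 2.3 in the second, so they moved 0.7 units further apart.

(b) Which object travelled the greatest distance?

the orange cube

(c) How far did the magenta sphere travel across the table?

1.2

The magenta sphere was near (5.5, 1.4) before and (5.2, 2.6) after, so it travelled √(0.3² + 1.2²) ≈ 1.2 units.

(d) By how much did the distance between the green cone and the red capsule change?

-2.1

Before: roughly 7.2 units apart; after: 5.1. That's 2.1 units closer together.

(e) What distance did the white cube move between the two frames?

1.9

From (11.5, 1.4) to (9.6, 1.3), the white cube covered √(1.9² + 0.1²) ≈ 1.9 units.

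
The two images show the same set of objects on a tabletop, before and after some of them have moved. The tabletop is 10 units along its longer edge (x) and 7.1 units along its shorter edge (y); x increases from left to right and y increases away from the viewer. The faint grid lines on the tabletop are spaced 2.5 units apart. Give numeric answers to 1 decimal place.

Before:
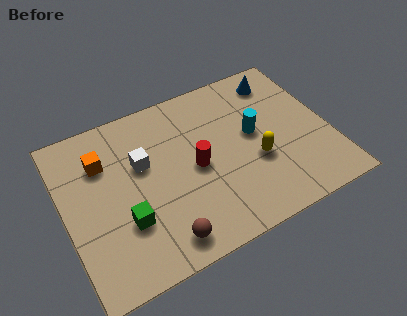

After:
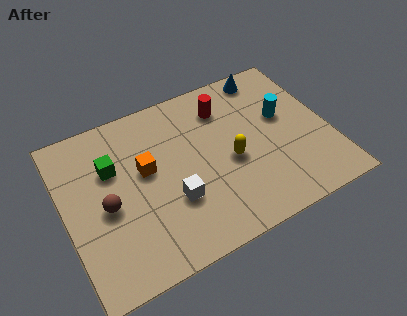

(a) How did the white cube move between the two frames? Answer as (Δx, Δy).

(0.9, -2.0)

The white cube started near (3.0, 4.4) and ended near (3.9, 2.4).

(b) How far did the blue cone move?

0.6

The blue cone moved from about (8.5, 5.9) to (8.1, 6.3), a distance of √(0.4² + 0.4²) ≈ 0.6.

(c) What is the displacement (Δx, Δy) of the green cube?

(-0.2, 2.4)

The green cube started near (2.1, 2.3) and ended near (1.9, 4.7).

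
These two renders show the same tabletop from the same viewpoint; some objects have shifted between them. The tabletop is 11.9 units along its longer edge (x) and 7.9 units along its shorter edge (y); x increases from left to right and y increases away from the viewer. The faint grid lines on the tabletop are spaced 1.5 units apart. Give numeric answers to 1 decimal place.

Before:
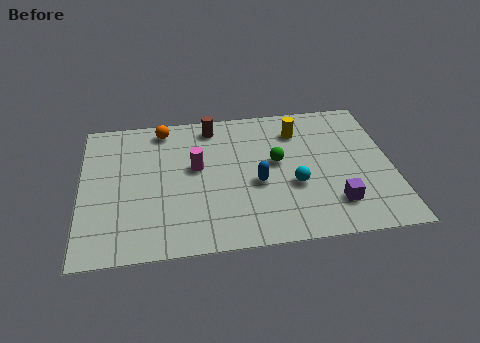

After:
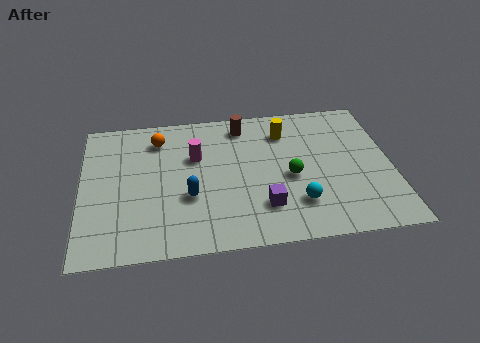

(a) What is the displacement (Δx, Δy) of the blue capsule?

(-2.6, -0.4)

The blue capsule was at about (6.7, 3.3) and moved to about (4.1, 2.9).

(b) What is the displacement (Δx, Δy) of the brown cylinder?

(1.2, -0.1)

The brown cylinder was at about (5.1, 6.8) and moved to about (6.3, 6.7).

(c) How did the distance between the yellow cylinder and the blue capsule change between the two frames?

+1.7

Before: roughly 3.3 units apart; after: 5.0. That's 1.7 units further apart.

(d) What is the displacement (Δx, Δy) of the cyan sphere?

(0.1, -1.0)

The cyan sphere started near (8.1, 3.0) and ended near (8.2, 2.0).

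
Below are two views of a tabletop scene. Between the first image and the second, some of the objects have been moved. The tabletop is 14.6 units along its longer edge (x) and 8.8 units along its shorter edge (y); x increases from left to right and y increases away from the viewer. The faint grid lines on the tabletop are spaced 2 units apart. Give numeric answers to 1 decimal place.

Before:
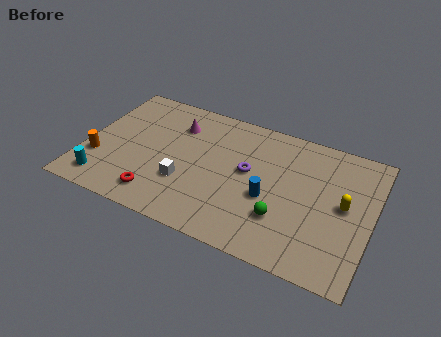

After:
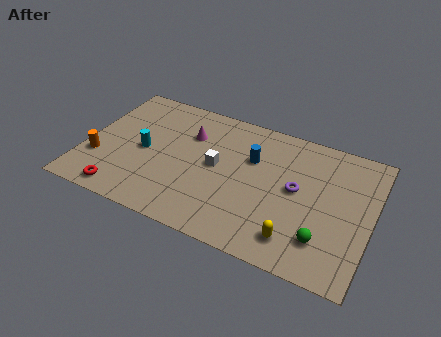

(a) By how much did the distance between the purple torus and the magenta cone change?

+1.6

Before: roughly 4.3 units apart; after: 5.9. That's 1.6 units further apart.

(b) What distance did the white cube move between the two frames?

2.2

From (5.3, 2.9) to (6.7, 4.6), the white cube covered √(1.4² + 1.7²) ≈ 2.2 units.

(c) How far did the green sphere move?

2.2

The green sphere moved from about (10.3, 2.6) to (12.4, 2.1), a distance of √(2.1² + 0.5²) ≈ 2.2.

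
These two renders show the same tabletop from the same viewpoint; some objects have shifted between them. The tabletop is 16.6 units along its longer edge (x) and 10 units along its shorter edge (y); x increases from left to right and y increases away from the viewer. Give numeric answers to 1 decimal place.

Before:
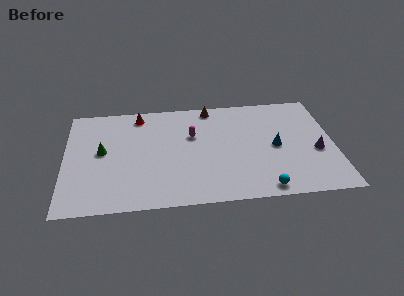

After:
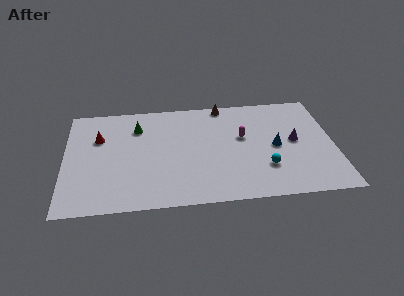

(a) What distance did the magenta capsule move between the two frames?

3.1

The magenta capsule was near (7.9, 6.4) before and (11.0, 5.9) after, so it travelled √(3.1² + 0.5²) ≈ 3.1 units.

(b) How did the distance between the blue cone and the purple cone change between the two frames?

-1.3

They were about 2.6 units apart before and 1.3 after — 1.3 units closer together.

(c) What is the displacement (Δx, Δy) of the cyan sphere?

(0.2, 1.9)

The cyan sphere was at about (12.1, 1.0) and moved to about (12.3, 2.9).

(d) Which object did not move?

the blue cone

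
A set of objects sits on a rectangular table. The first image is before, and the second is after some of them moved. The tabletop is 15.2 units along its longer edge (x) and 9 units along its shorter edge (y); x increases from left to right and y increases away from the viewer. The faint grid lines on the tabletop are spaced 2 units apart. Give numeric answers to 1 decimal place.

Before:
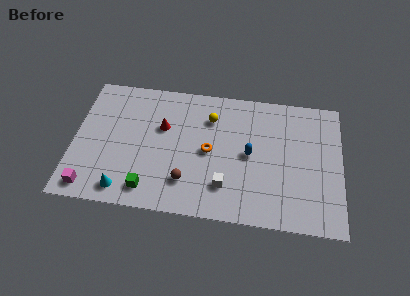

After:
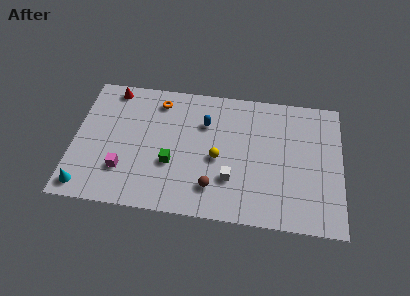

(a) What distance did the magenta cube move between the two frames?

2.3

From (1.1, 1.1) to (2.9, 2.5), the magenta cube covered √(1.8² + 1.4²) ≈ 2.3 units.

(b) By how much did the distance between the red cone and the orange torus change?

-0.3

The distance was about 3.0 in the first image and 2.7 in the second, so they moved 0.3 units closer together.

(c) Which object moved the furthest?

the orange torus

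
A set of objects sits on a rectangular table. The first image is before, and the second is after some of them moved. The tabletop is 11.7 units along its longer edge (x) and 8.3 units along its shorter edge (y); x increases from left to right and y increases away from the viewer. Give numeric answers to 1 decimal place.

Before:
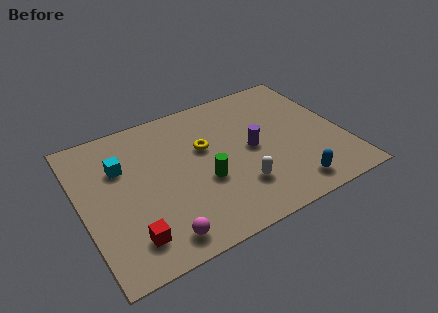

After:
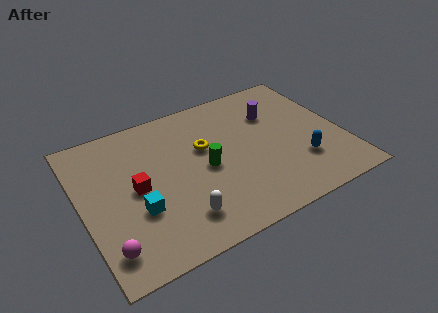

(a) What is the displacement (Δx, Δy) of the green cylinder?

(0.2, 0.7)

The green cylinder started near (5.3, 3.2) and ended near (5.5, 3.9).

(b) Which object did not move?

the yellow torus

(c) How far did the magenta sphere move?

2.2

The magenta sphere was near (3.0, 1.1) before and (0.8, 1.5) after, so it travelled √(2.2² + 0.4²) ≈ 2.2 units.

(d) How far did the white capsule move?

2.7

The white capsule moved from about (6.7, 2.2) to (4.0, 1.7), a distance of √(2.7² + 0.5²) ≈ 2.7.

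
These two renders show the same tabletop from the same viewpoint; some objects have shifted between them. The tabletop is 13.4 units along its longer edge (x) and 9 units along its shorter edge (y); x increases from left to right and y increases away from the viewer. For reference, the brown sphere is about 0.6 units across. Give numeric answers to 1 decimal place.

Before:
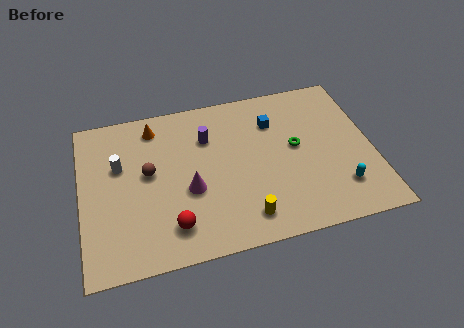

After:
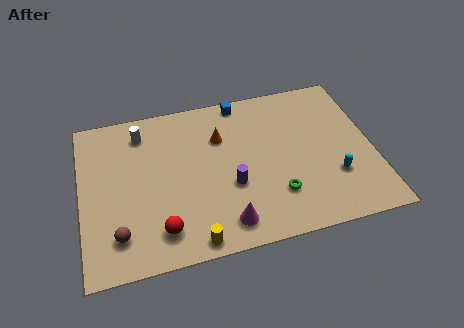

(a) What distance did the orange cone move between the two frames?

3.3

From (3.5, 7.6) to (6.5, 6.3), the orange cone covered √(3.0² + 1.3²) ≈ 3.3 units.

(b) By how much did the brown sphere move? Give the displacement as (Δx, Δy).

(-1.5, -3.1)

From the two frames, the brown sphere sits at roughly (3.1, 5.0) before and (1.6, 1.9) after.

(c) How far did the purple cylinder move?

3.1

From (5.9, 6.4) to (6.8, 3.4), the purple cylinder covered √(0.9² + 3.0²) ≈ 3.1 units.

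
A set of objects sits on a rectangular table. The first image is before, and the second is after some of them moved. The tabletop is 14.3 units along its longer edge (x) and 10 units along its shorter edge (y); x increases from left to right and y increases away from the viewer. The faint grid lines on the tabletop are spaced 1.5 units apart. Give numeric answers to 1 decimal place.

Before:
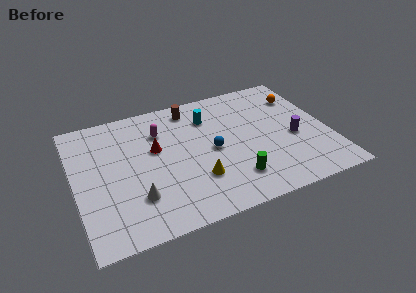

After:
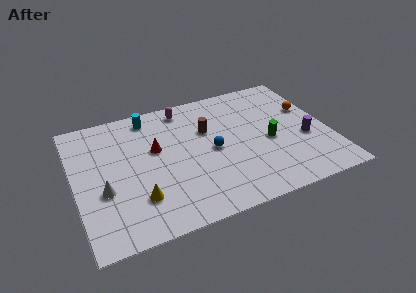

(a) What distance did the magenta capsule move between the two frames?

2.1

The magenta capsule was near (5.0, 7.3) before and (6.5, 8.7) after, so it travelled √(1.5² + 1.4²) ≈ 2.1 units.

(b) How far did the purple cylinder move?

0.7

The purple cylinder moved from about (12.3, 4.2) to (12.9, 3.9), a distance of √(0.6² + 0.3²) ≈ 0.7.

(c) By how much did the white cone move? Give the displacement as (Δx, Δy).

(-1.7, 1.1)

The white cone started near (3.2, 2.7) and ended near (1.5, 3.8).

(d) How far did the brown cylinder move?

2.2

The brown cylinder moved from about (6.9, 8.6) to (7.6, 6.5), a distance of √(0.7² + 2.1²) ≈ 2.2.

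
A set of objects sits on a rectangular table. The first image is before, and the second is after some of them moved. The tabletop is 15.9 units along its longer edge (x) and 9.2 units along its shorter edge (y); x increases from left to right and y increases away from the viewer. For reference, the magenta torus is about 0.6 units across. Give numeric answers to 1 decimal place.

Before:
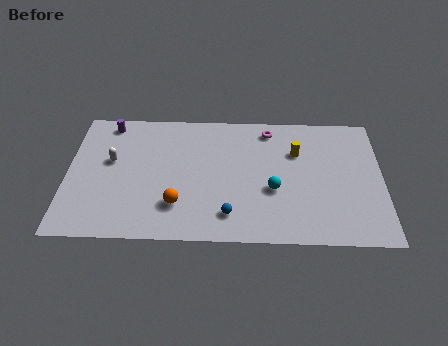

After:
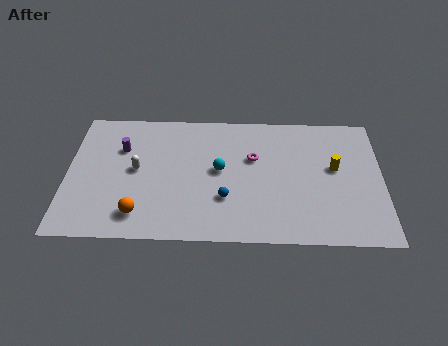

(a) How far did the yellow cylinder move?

2.2

From (11.6, 6.3) to (13.5, 5.2), the yellow cylinder covered √(1.9² + 1.1²) ≈ 2.2 units.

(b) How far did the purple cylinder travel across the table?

1.9

The purple cylinder moved from about (2.0, 8.1) to (2.7, 6.3), a distance of √(0.7² + 1.8²) ≈ 1.9.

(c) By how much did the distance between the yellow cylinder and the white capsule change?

+0.6

The distance was about 9.4 in the first image and 10.0 in the second, so they moved 0.6 units further apart.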